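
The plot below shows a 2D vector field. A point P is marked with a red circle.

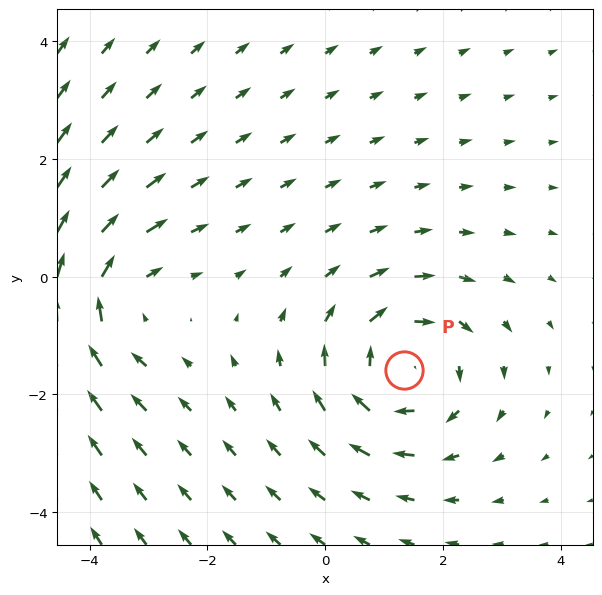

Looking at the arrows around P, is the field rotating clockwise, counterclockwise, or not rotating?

Near P at (1.3, -1.6) the arrows circulate clockwise. The curl (z-component) there is about -4; negative curl means clockwise rotation.

clockwise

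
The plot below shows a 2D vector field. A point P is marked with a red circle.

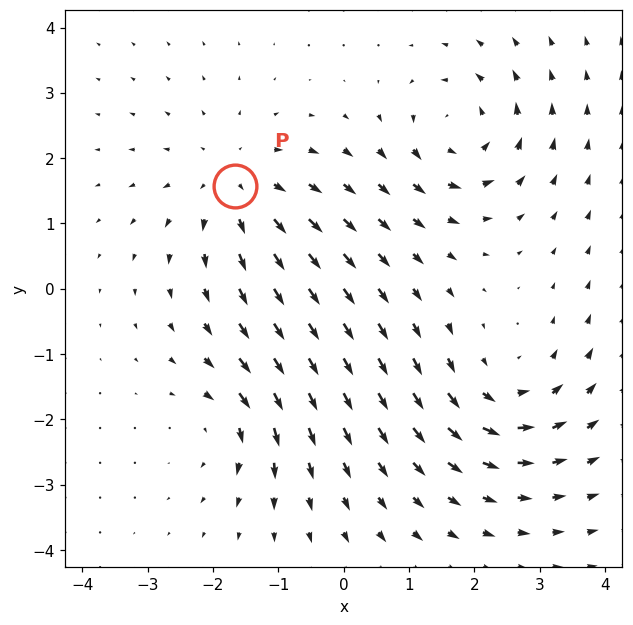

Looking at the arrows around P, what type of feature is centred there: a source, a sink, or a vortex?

At P (-1.7, 1.6) the arrows spread outward. Divergence about +4, curl ≈0 — positive divergence with near-zero curl is a source.

source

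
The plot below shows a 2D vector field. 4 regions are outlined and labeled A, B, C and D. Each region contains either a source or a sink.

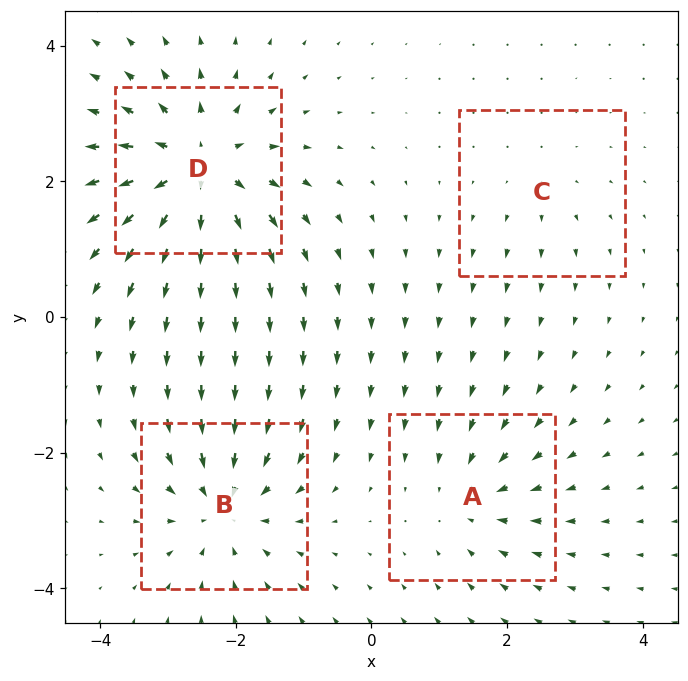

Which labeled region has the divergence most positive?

Divergence at each region's feature centre — A: about -4, B: about -6, C: about +2, D: about +7. Region D is most positive.

D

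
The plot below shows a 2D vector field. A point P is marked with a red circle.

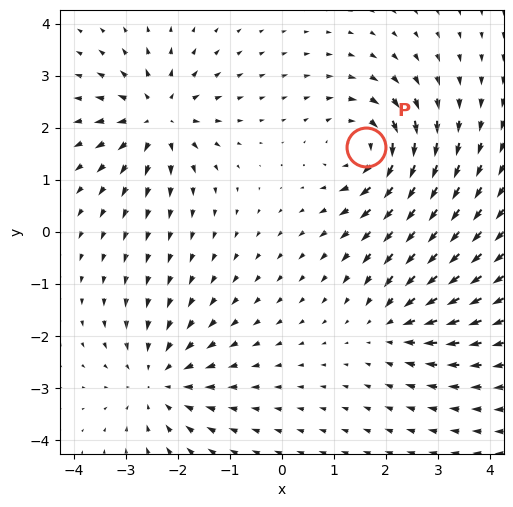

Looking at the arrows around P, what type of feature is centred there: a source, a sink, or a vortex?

vortex

At P (1.6, 1.6) the arrows circulate clockwise. Divergence ≈0, curl about -6 — near-zero divergence with nonzero curl is a vortex.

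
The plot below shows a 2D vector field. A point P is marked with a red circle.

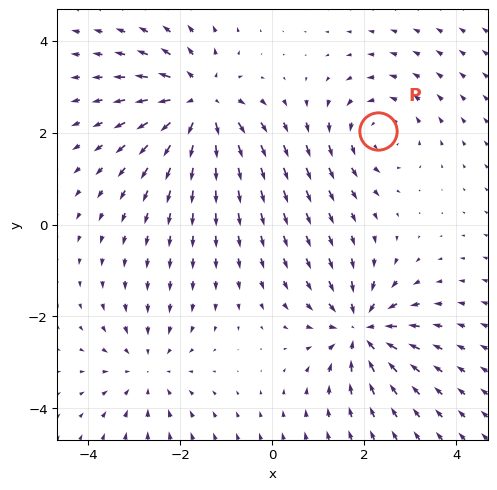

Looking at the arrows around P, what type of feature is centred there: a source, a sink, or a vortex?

vortex

At P (2.3, 2.0) the arrows circulate counterclockwise. Divergence ≈0, curl about +3 — near-zero divergence with nonzero curl is a vortex.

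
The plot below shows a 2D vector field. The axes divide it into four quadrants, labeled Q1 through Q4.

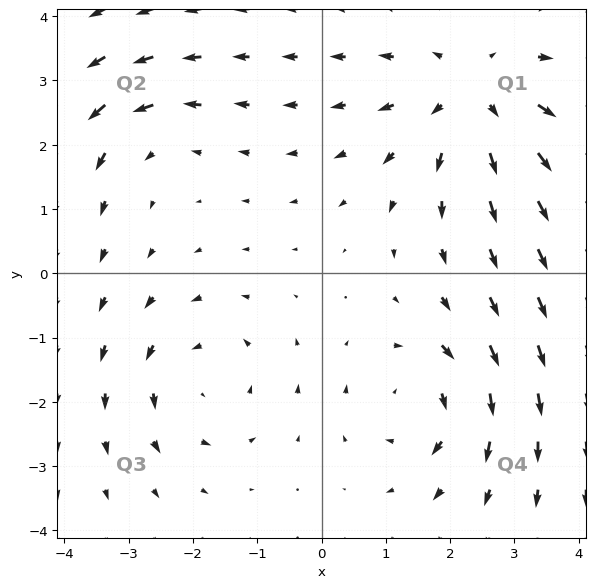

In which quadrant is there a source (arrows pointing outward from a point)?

The source sits at approximately (2.4, 2.8), which lies in quadrant Q1. The divergence there is about +4, positive as expected for a source.

Q1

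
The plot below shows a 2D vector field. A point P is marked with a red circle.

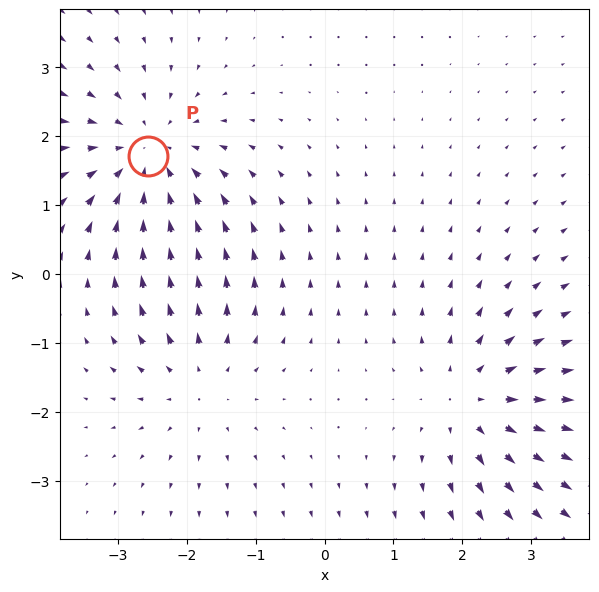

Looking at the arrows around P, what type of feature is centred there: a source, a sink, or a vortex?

sink

At P (-2.6, 1.7) the arrows converge inward. Divergence about -4, curl ≈0 — negative divergence with near-zero curl is a sink.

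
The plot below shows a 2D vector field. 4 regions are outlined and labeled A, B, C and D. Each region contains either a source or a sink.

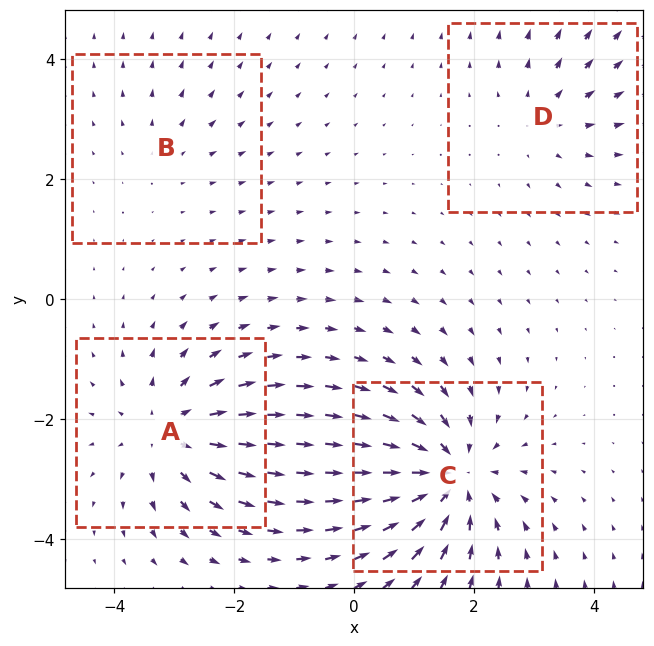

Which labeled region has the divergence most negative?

Divergence at each region's feature centre — A: about +5, B: about +2, C: about -7, D: about +3. Region C is most negative.

C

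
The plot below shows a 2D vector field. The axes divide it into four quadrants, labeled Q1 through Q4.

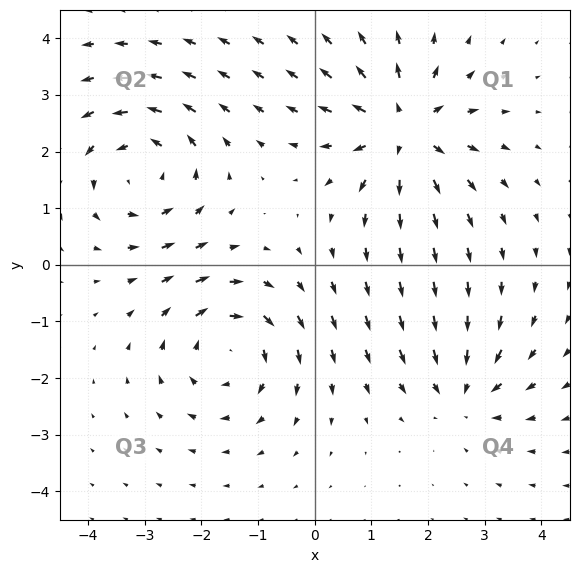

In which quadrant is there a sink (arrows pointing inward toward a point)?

Q4

The sink sits at approximately (2.6, -2.3), which lies in quadrant Q4. The divergence there is about -4, negative as expected for a sink.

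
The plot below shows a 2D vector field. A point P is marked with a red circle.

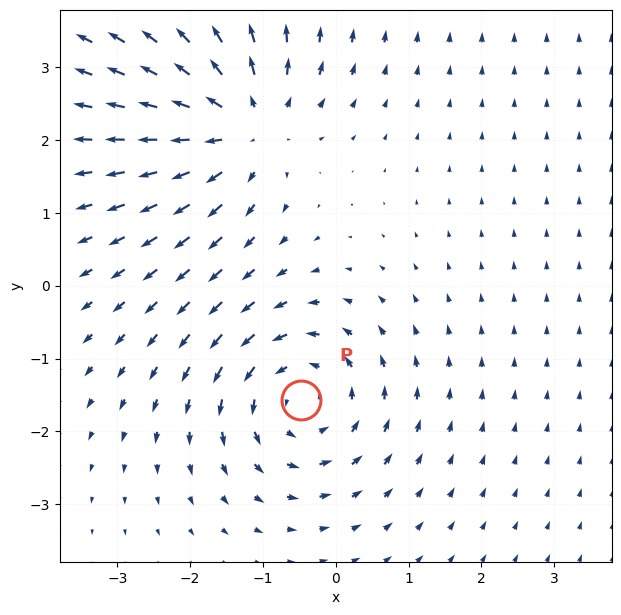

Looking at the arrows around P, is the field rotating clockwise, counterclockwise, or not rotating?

counterclockwise

Near P at (-0.5, -1.6) the arrows circulate counterclockwise. The curl (z-component) there is about +4; positive curl means counterclockwise rotation.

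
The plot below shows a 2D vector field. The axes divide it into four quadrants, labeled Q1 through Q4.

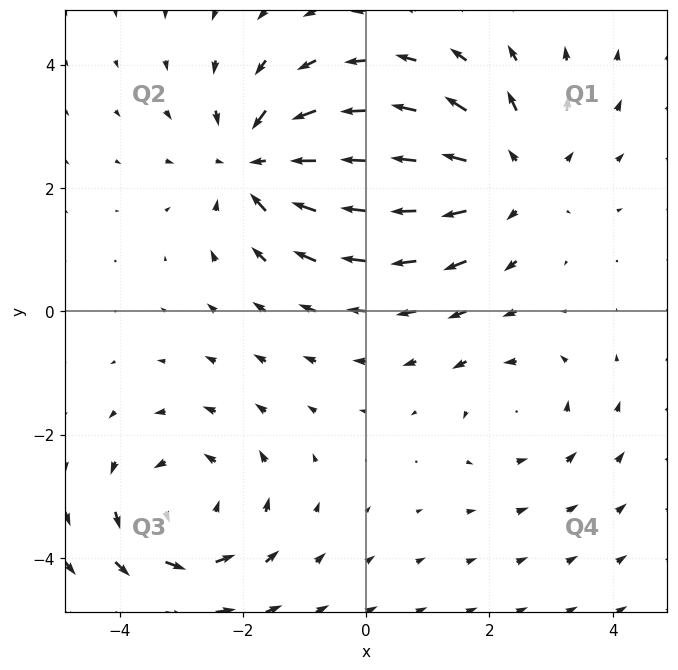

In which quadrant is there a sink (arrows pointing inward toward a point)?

Q2

The sink sits at approximately (-1.7, 2.4), which lies in quadrant Q2. The divergence there is about -5, negative as expected for a sink.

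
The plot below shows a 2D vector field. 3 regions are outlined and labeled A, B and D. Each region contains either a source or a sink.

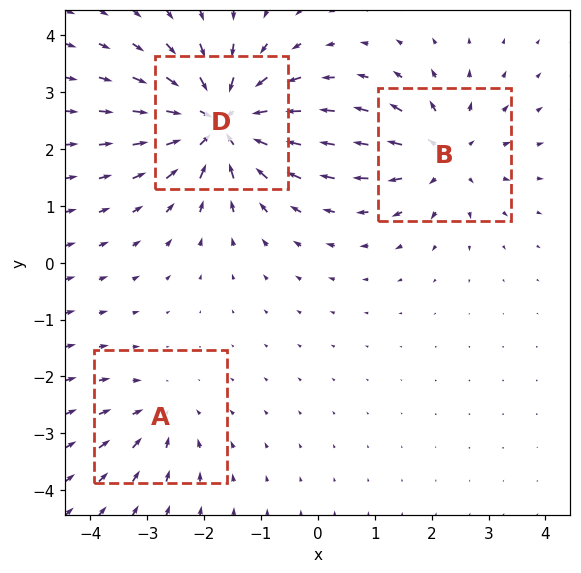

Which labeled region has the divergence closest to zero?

Divergence at each region's feature centre — A: about -2, B: about +3, D: about -5. Region A is closest to zero.

A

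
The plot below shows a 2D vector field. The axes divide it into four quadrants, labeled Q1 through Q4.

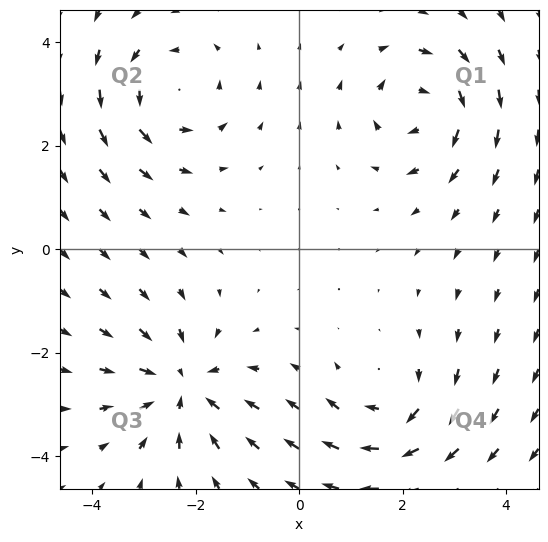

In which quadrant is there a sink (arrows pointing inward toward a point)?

The sink sits at approximately (-2.2, -2.7), which lies in quadrant Q3. The divergence there is about -4, negative as expected for a sink.

Q3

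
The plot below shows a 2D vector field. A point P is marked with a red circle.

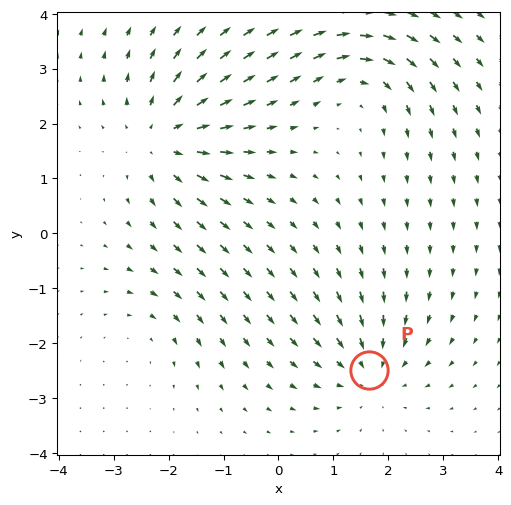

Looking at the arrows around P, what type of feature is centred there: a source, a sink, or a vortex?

At P (1.7, -2.5) the arrows converge inward. Divergence about -4, curl ≈0 — negative divergence with near-zero curl is a sink.

sink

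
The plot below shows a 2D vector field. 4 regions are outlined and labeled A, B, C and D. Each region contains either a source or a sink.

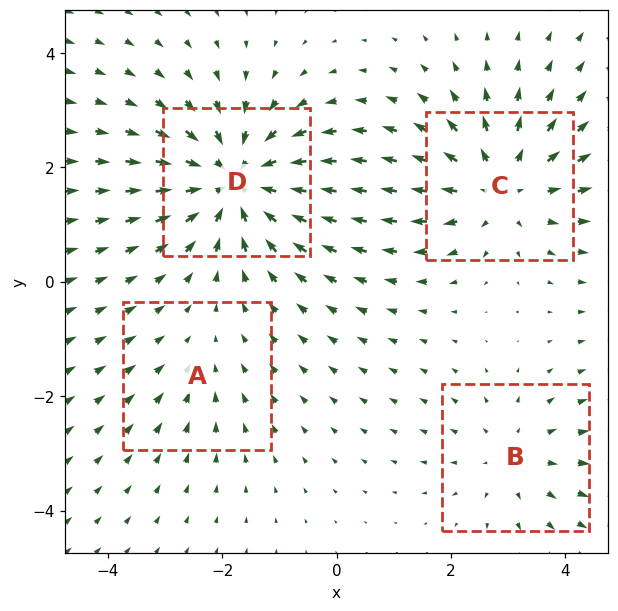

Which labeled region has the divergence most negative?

D

Divergence at each region's feature centre — A: about -2, B: about +3, C: about +5, D: about -6. Region D is most negative.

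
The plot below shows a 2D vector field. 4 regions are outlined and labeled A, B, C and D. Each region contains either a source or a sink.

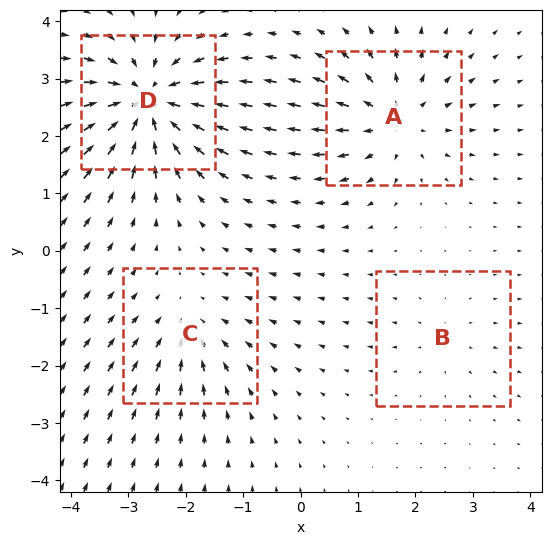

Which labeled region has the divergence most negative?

D

Divergence at each region's feature centre — A: about +5, B: about +2, C: about -4, D: about -8. Region D is most negative.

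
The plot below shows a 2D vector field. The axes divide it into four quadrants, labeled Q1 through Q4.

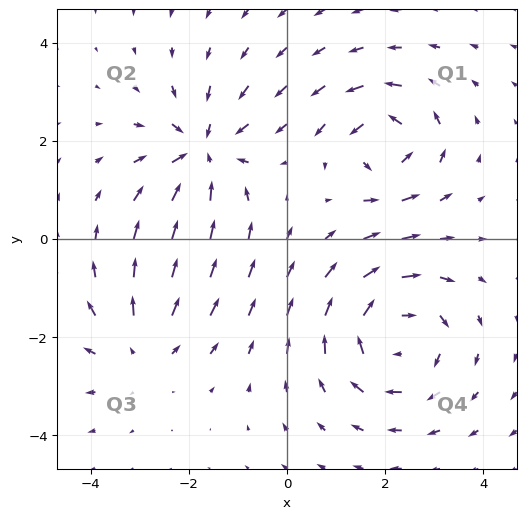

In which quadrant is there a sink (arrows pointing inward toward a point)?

The sink sits at approximately (-1.7, 1.8), which lies in quadrant Q2. The divergence there is about -5, negative as expected for a sink.

Q2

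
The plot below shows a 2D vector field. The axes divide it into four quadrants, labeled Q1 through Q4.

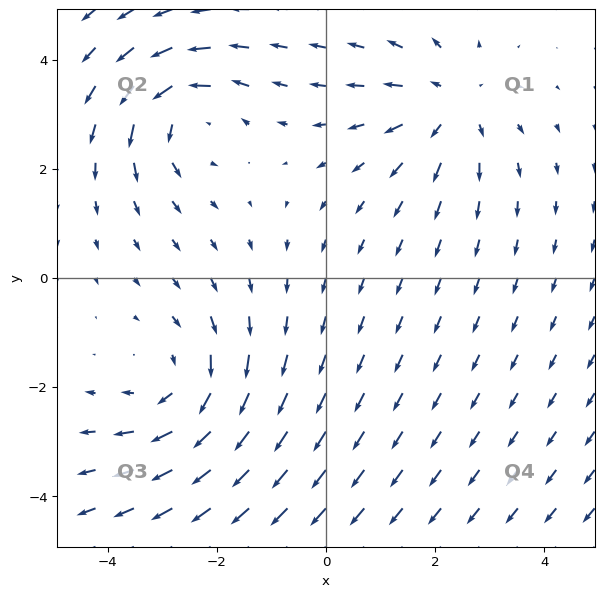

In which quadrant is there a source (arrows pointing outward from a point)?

The source sits at approximately (2.3, 3.2), which lies in quadrant Q1. The divergence there is about +3, positive as expected for a source.

Q1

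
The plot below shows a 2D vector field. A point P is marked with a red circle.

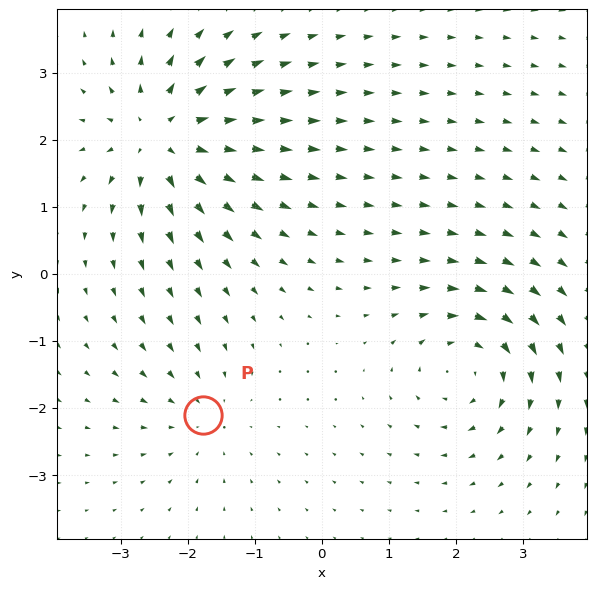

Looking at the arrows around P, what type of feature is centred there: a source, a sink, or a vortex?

At P (-1.8, -2.1) the arrows converge inward. Divergence about -2, curl ≈0 — negative divergence with near-zero curl is a sink.

sink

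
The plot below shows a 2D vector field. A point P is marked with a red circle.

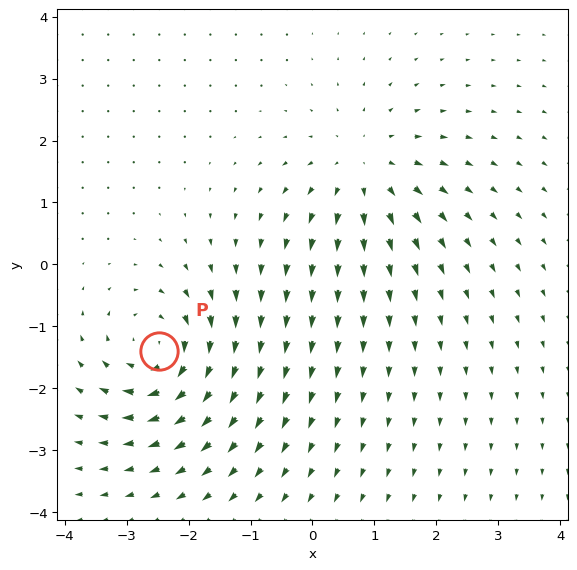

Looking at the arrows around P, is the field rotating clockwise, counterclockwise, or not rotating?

Near P at (-2.5, -1.4) the arrows circulate clockwise. The curl (z-component) there is about -5; negative curl means clockwise rotation.

clockwise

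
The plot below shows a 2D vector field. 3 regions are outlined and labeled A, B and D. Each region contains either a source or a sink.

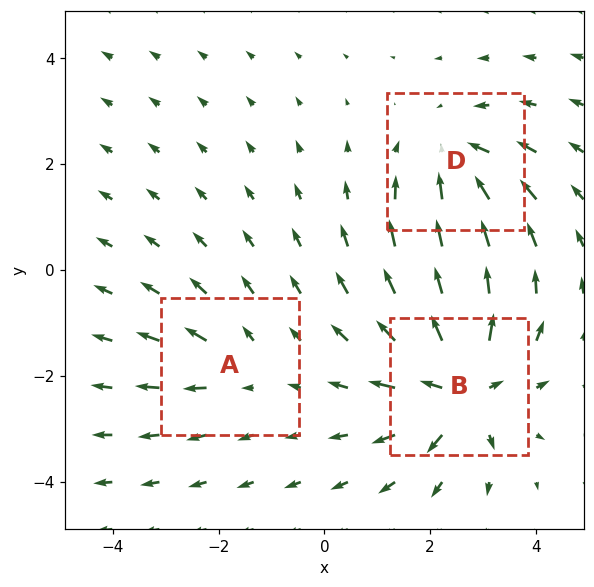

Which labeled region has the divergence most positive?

Divergence at each region's feature centre — A: about +2, B: about +5, D: about -3. Region B is most positive.

B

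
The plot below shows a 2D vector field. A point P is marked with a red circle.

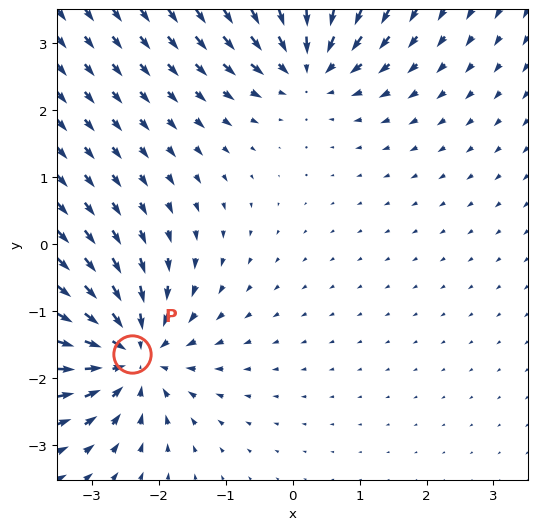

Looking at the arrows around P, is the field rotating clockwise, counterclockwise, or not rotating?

not rotating

Near P at (-2.4, -1.6) the arrows show no circulation. The curl there is ≈0.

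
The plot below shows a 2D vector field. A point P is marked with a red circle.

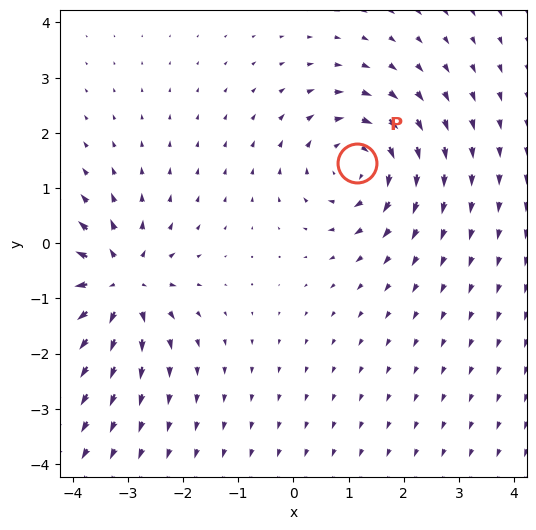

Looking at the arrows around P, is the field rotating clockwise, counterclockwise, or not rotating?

Near P at (1.2, 1.5) the arrows circulate clockwise. The curl (z-component) there is about -4; negative curl means clockwise rotation.

clockwise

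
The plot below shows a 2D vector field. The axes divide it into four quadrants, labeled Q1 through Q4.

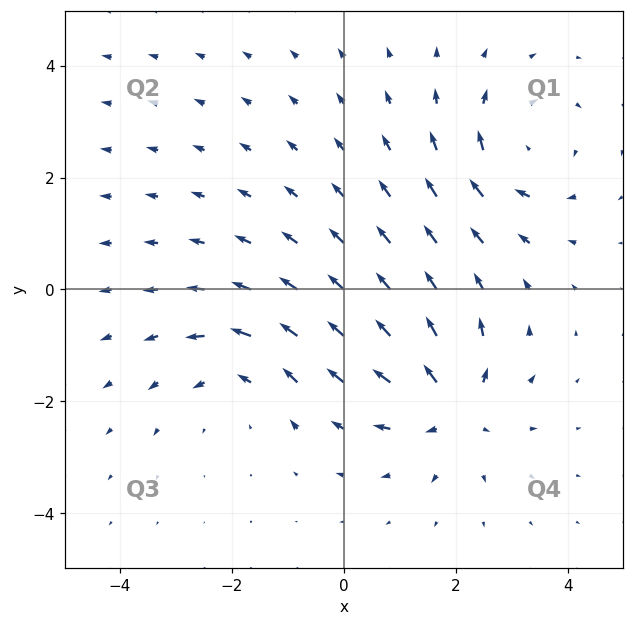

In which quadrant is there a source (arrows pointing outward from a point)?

The source sits at approximately (1.9, -2.1), which lies in quadrant Q4. The divergence there is about +5, positive as expected for a source.

Q4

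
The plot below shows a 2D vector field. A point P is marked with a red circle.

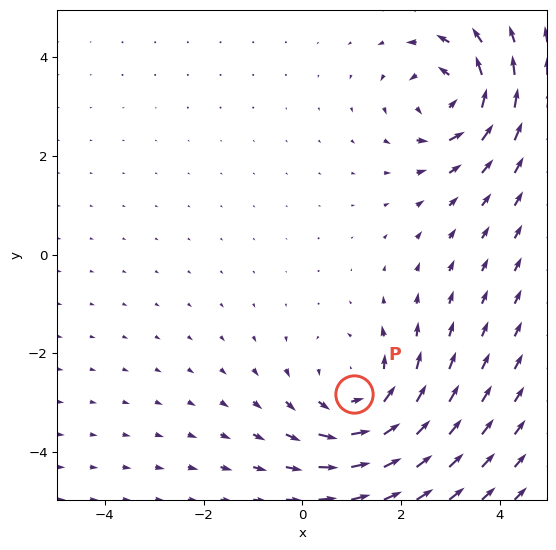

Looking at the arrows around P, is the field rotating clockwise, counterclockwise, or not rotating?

counterclockwise

Near P at (1.0, -2.8) the arrows circulate counterclockwise. The curl (z-component) there is about +3; positive curl means counterclockwise rotation.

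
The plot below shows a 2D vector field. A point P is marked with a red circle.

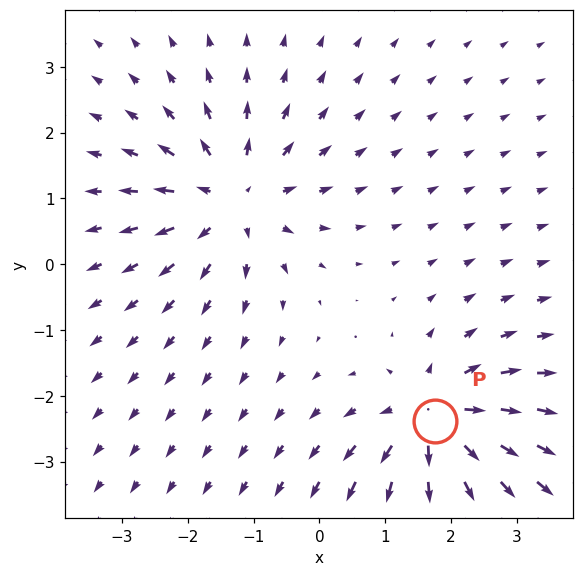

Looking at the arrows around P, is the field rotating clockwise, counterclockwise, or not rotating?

Near P at (1.8, -2.4) the arrows show no circulation. The curl there is ≈0.

not rotating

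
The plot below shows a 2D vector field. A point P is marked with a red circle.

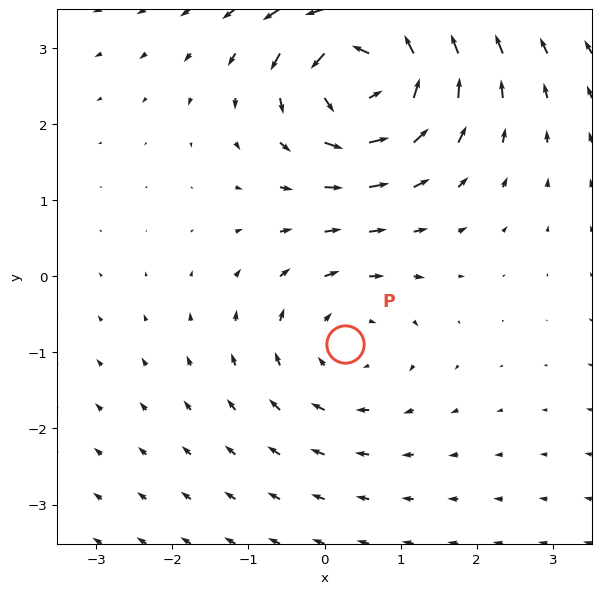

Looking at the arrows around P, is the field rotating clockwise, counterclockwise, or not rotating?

Near P at (0.3, -0.9) the arrows circulate clockwise. The curl (z-component) there is about -3; negative curl means clockwise rotation.

clockwise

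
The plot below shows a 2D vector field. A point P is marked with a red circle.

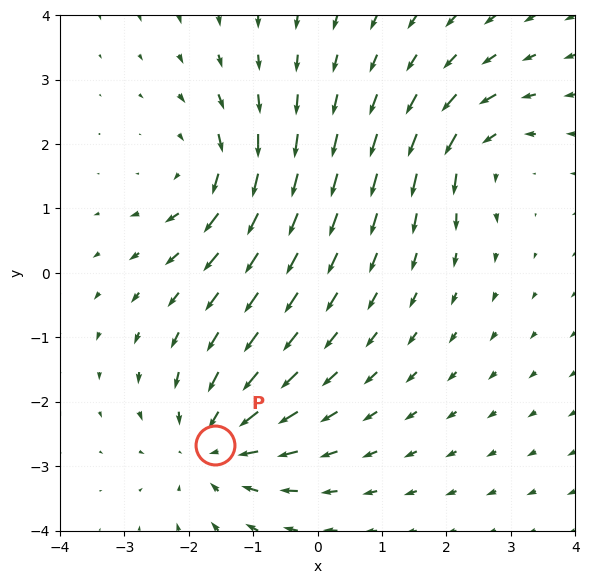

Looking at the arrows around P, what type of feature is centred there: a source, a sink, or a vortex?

sink

At P (-1.6, -2.7) the arrows converge inward. Divergence about -4, curl ≈0 — negative divergence with near-zero curl is a sink.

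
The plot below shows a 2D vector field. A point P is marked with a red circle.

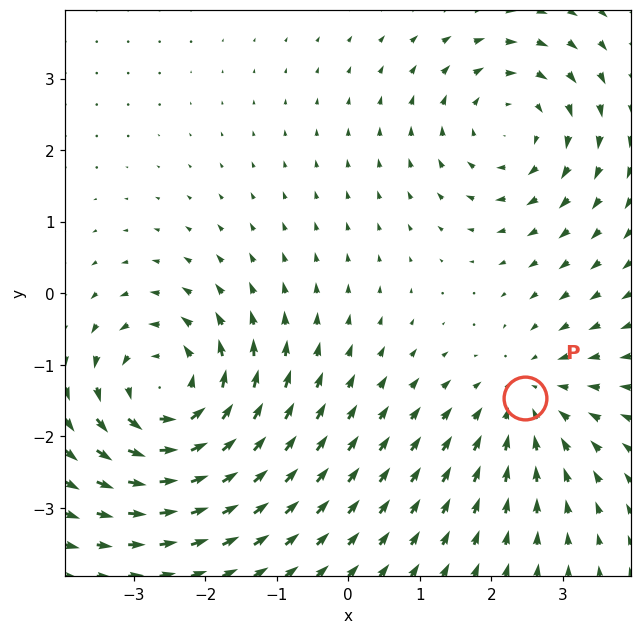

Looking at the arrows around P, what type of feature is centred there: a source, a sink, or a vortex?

sink

At P (2.5, -1.5) the arrows converge inward. Divergence about -3, curl ≈0 — negative divergence with near-zero curl is a sink.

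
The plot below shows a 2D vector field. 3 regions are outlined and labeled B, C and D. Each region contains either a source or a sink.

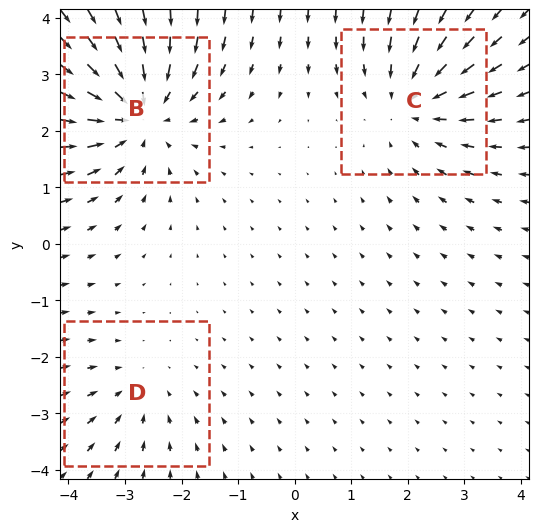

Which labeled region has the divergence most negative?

B

Divergence at each region's feature centre — B: about -4, C: about -3, D: about -2. Region B is most negative.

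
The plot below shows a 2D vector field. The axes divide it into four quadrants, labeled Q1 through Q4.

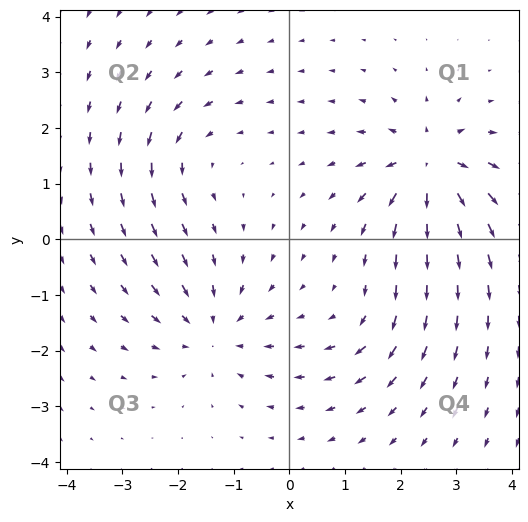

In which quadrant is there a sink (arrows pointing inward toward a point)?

The sink sits at approximately (-1.4, -1.6), which lies in quadrant Q3. The divergence there is about -4, negative as expected for a sink.

Q3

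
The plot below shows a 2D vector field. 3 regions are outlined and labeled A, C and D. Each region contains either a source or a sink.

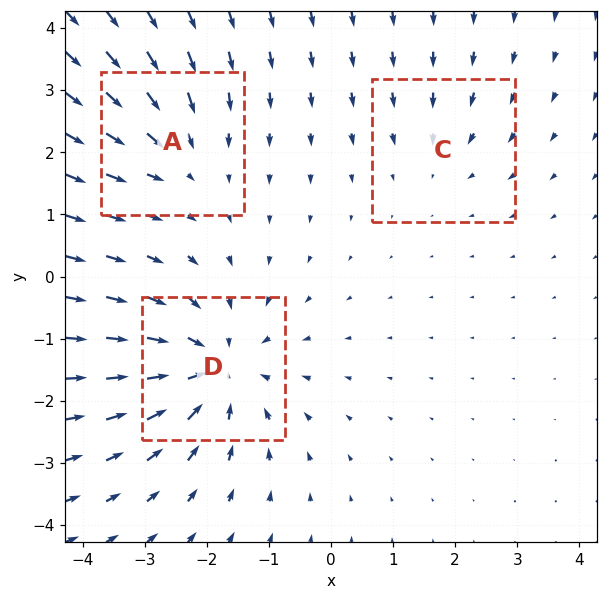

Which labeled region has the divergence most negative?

D

Divergence at each region's feature centre — A: about -3, C: about -2, D: about -5. Region D is most negative.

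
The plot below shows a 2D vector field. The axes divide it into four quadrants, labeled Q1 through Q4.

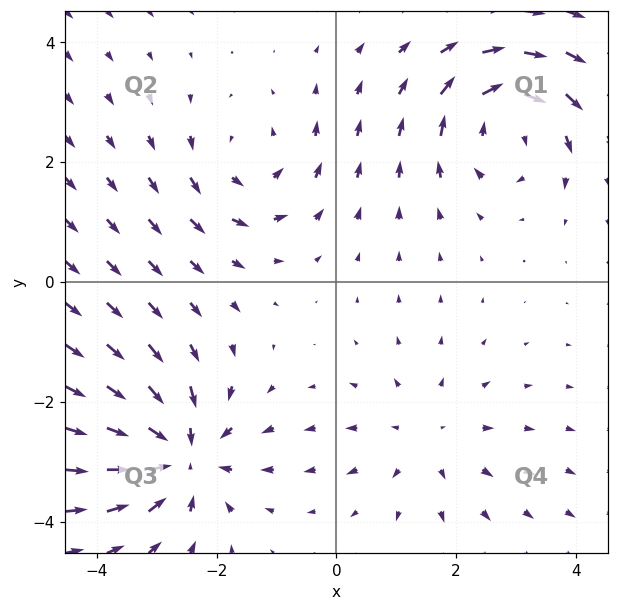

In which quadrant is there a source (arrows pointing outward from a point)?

The source sits at approximately (1.5, -2.6), which lies in quadrant Q4. The divergence there is about +2, positive as expected for a source.

Q4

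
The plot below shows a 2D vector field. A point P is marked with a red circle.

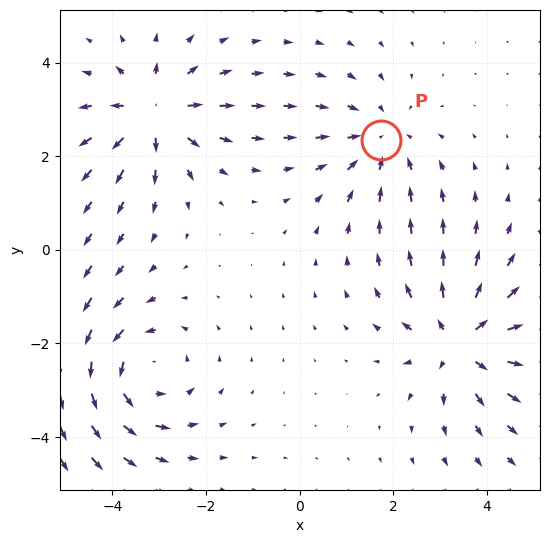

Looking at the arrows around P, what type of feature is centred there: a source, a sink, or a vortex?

At P (1.7, 2.3) the arrows converge inward. Divergence about -3, curl ≈0 — negative divergence with near-zero curl is a sink.

sink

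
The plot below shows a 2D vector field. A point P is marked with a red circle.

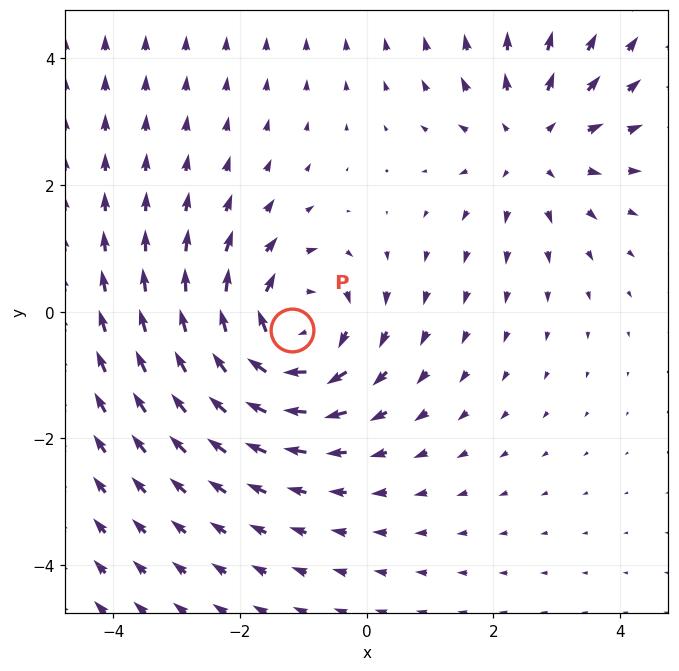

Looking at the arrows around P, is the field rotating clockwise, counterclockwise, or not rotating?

Near P at (-1.2, -0.3) the arrows circulate clockwise. The curl (z-component) there is about -4; negative curl means clockwise rotation.

clockwise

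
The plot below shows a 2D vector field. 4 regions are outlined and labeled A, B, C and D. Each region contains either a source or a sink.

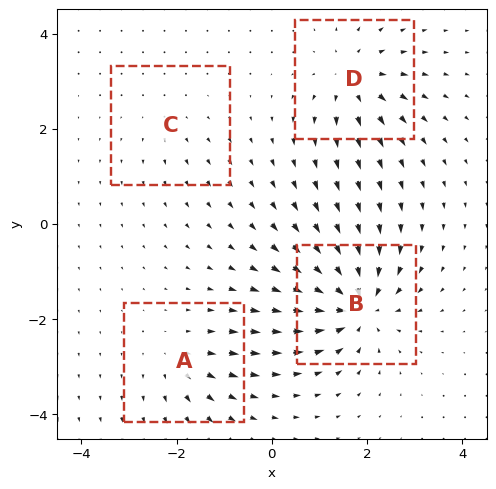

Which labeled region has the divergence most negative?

Divergence at each region's feature centre — A: about +4, B: about -9, C: about +2, D: about +6. Region B is most negative.

B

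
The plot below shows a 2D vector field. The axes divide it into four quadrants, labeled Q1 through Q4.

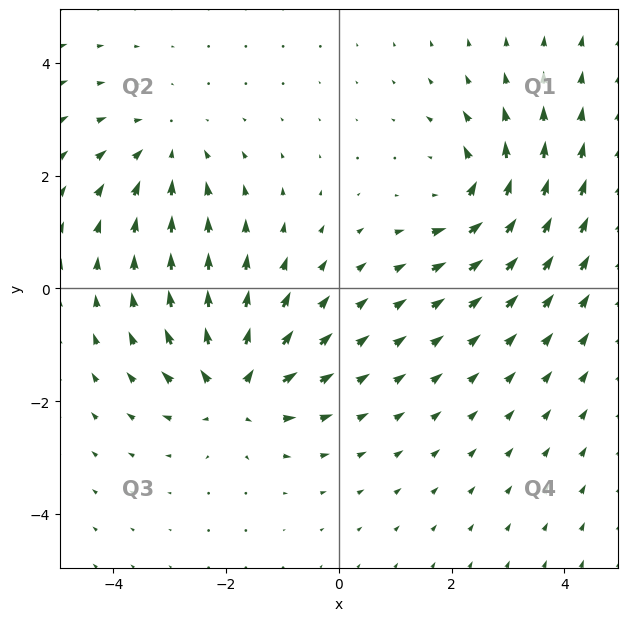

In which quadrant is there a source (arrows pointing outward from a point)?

Q3

The source sits at approximately (-1.9, -1.8), which lies in quadrant Q3. The divergence there is about +5, positive as expected for a source.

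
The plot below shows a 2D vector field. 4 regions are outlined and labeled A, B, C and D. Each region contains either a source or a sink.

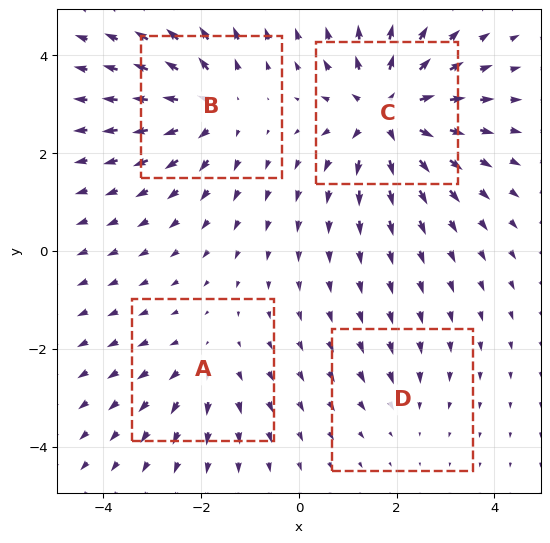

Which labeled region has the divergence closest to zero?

D

Divergence at each region's feature centre — A: about +3, B: about +5, C: about +7, D: about -2. Region D is closest to zero.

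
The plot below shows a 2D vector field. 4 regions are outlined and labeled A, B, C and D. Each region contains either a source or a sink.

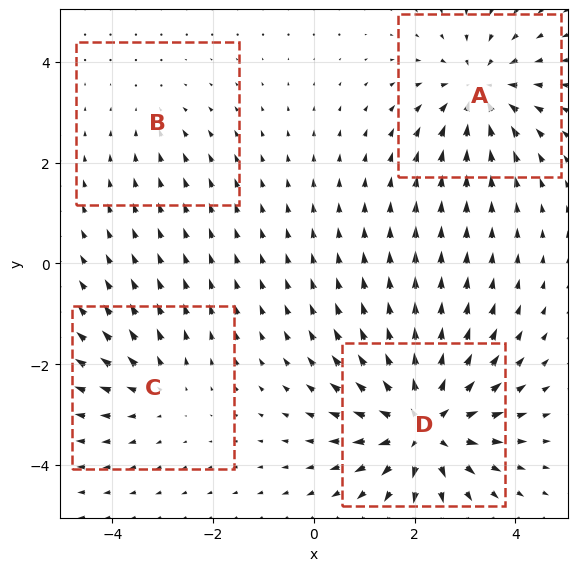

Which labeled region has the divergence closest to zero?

Divergence at each region's feature centre — A: about -5, B: about -2, C: about +3, D: about +8. Region B is closest to zero.

B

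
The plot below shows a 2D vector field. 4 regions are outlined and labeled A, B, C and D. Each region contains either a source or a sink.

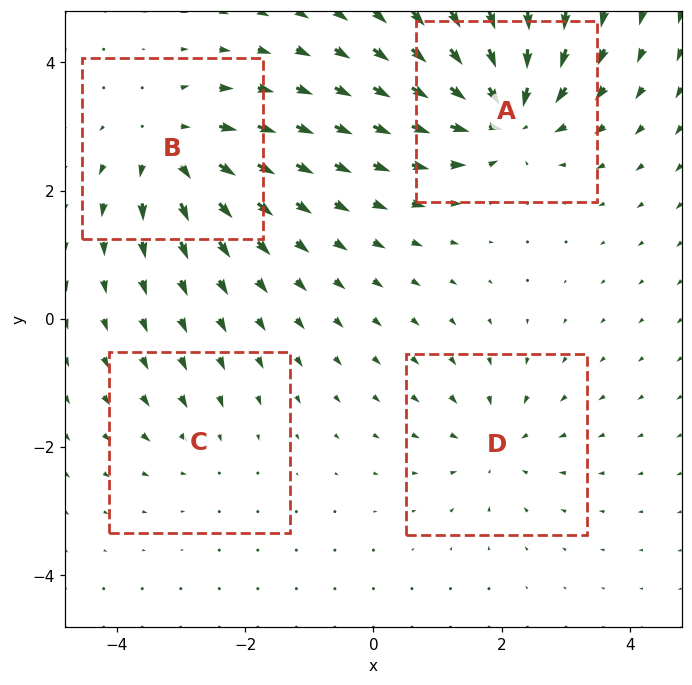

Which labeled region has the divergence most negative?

Divergence at each region's feature centre — A: about -8, B: about +6, C: about -2, D: about -4. Region A is most negative.

A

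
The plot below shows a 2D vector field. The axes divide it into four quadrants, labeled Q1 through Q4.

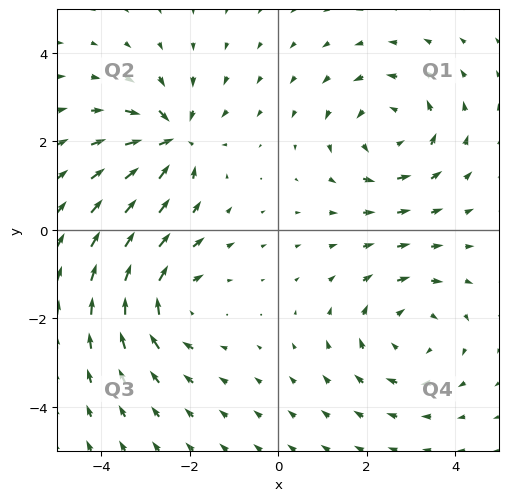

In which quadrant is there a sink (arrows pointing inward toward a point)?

The sink sits at approximately (-2.4, 2.0), which lies in quadrant Q2. The divergence there is about -6, negative as expected for a sink.

Q2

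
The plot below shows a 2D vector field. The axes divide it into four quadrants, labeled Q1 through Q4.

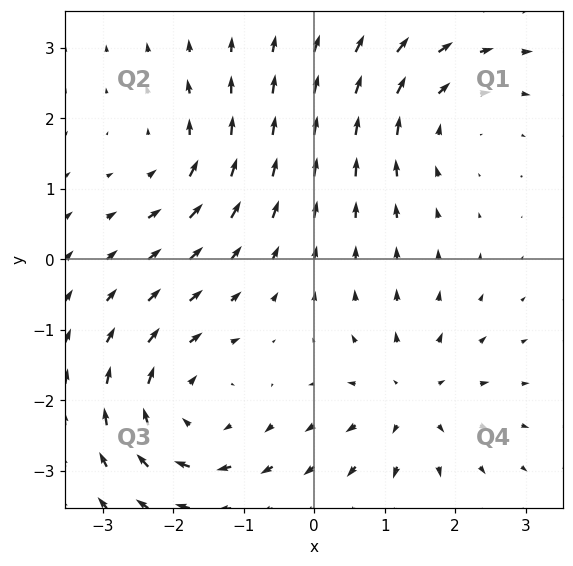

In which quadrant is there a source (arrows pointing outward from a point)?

Q4

The source sits at approximately (1.4, -2.0), which lies in quadrant Q4. The divergence there is about +4, positive as expected for a source.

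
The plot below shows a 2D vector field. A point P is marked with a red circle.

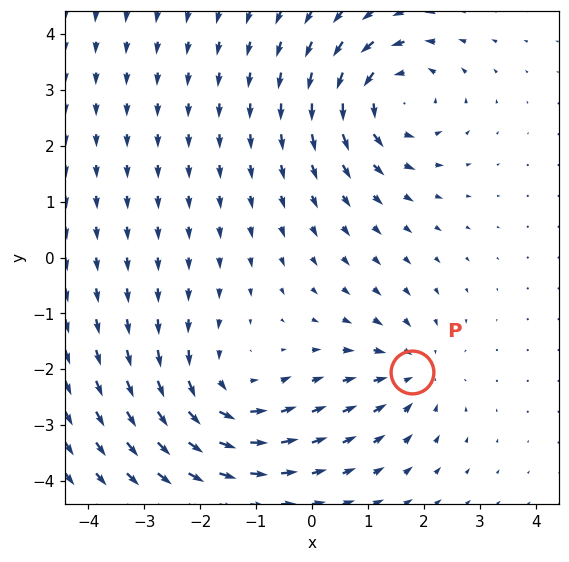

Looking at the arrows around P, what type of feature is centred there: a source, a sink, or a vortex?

sink

At P (1.8, -2.0) the arrows converge inward. Divergence about -3, curl ≈0 — negative divergence with near-zero curl is a sink.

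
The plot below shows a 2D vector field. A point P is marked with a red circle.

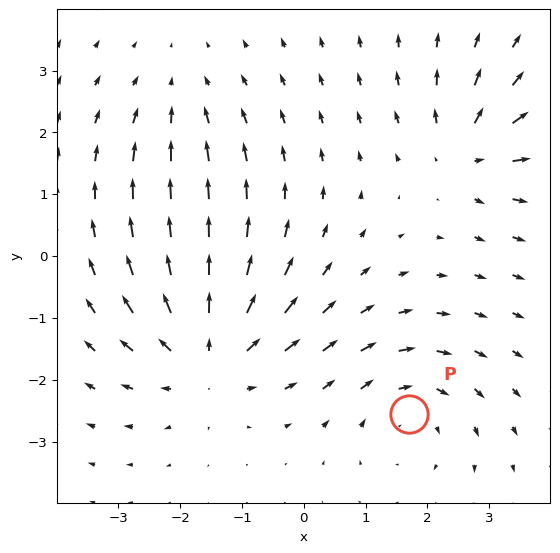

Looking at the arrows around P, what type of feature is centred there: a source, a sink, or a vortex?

At P (1.7, -2.6) the arrows circulate clockwise. Divergence ≈0, curl about -3 — near-zero divergence with nonzero curl is a vortex.

vortex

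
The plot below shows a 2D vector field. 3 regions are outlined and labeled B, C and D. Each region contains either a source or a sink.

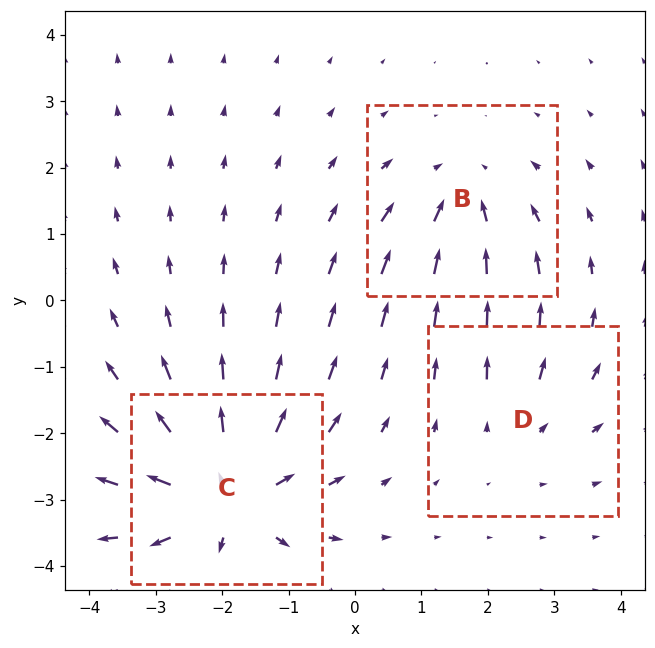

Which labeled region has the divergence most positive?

Divergence at each region's feature centre — B: about -3, C: about +5, D: about +2. Region C is most positive.

C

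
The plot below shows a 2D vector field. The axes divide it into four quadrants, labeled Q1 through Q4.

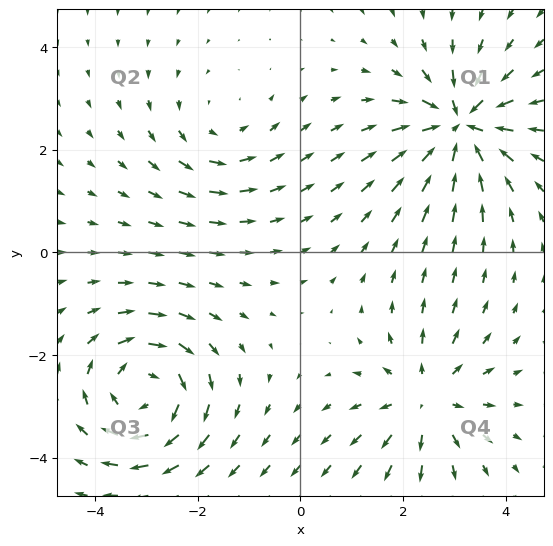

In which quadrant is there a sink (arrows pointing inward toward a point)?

Q1

The sink sits at approximately (3.1, 2.5), which lies in quadrant Q1. The divergence there is about -6, negative as expected for a sink.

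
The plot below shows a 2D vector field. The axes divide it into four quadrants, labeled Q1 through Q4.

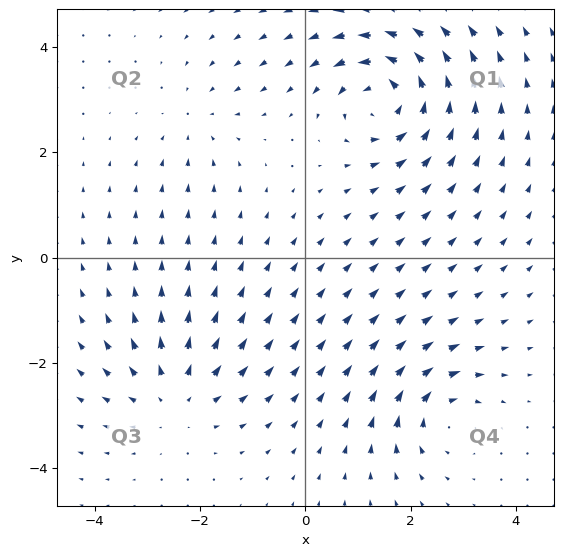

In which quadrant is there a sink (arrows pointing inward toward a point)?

The sink sits at approximately (-2.1, 2.6), which lies in quadrant Q2. The divergence there is about -2, negative as expected for a sink.

Q2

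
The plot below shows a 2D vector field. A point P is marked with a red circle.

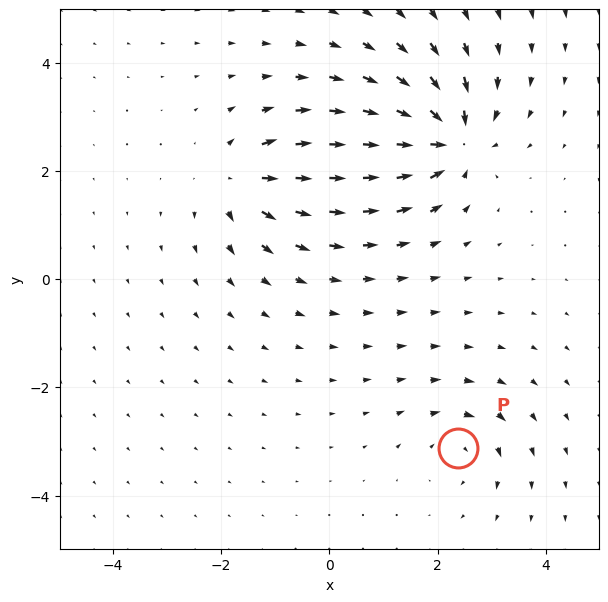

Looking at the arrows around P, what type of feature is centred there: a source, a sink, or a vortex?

At P (2.4, -3.1) the arrows circulate clockwise. Divergence ≈0, curl about -4 — near-zero divergence with nonzero curl is a vortex.

vortex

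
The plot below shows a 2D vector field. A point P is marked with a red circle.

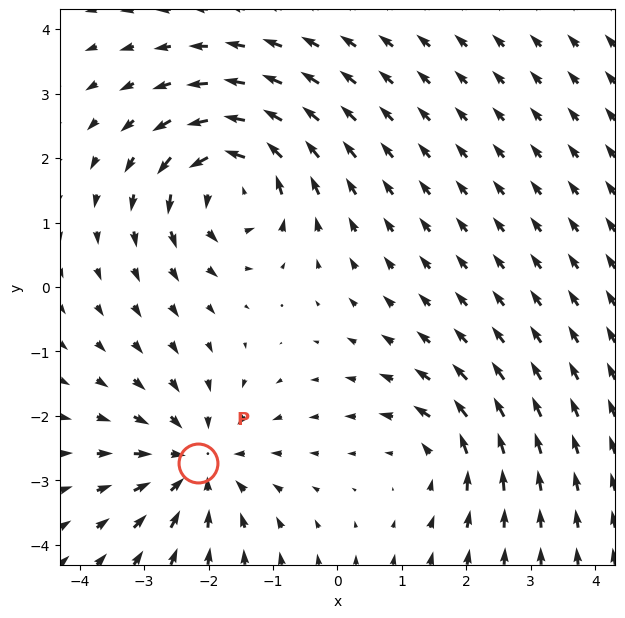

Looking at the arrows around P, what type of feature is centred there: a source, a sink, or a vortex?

sink

At P (-2.2, -2.7) the arrows converge inward. Divergence about -5, curl ≈0 — negative divergence with near-zero curl is a sink.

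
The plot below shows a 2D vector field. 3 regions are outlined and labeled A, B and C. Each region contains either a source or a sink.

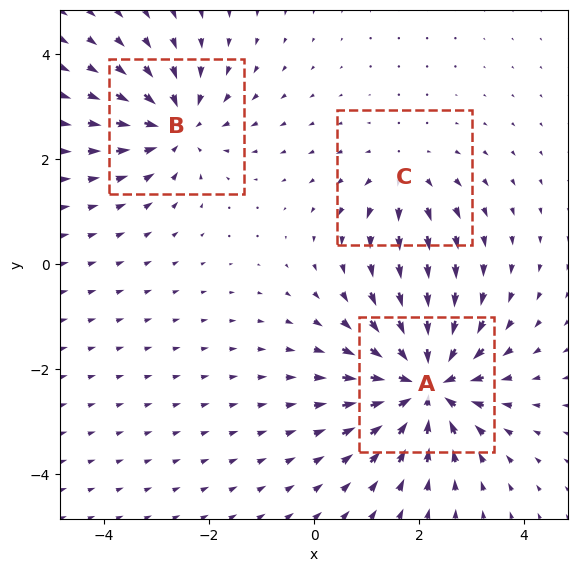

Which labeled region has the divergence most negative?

A

Divergence at each region's feature centre — A: about -5, B: about -3, C: about +2. Region A is most negative.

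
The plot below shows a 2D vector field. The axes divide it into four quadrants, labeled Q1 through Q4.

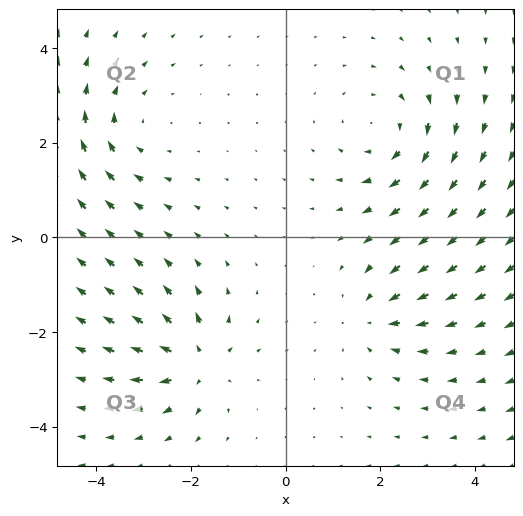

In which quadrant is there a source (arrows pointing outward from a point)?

The source sits at approximately (-1.9, -2.6), which lies in quadrant Q3. The divergence there is about +6, positive as expected for a source.

Q3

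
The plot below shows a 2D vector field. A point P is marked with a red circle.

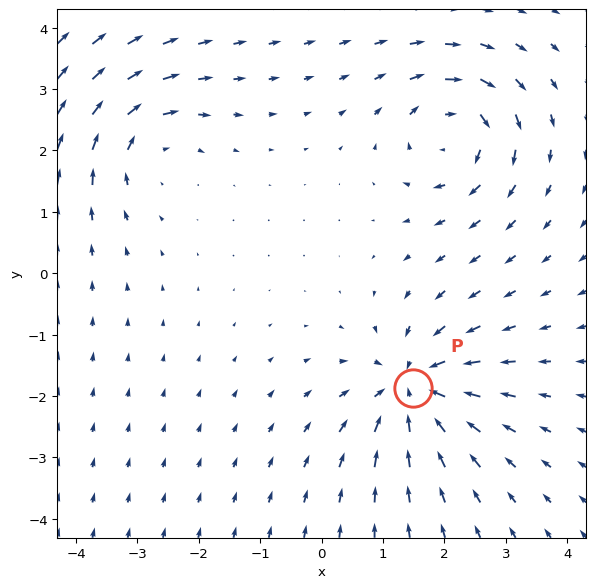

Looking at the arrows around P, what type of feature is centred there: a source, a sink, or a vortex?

sink

At P (1.5, -1.9) the arrows converge inward. Divergence about -5, curl ≈0 — negative divergence with near-zero curl is a sink.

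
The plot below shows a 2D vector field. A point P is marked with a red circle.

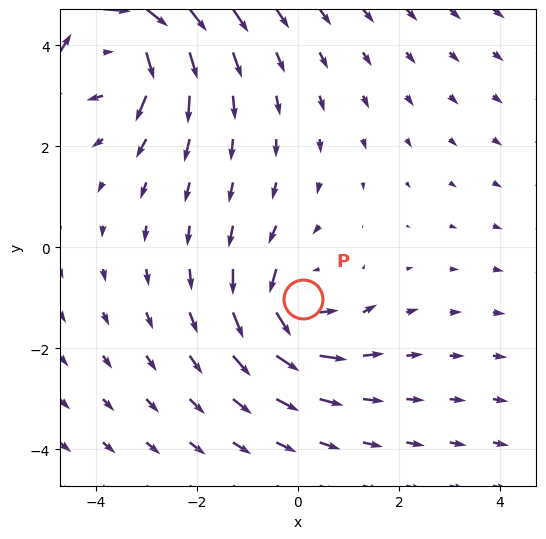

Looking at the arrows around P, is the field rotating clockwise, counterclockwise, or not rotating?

counterclockwise

Near P at (0.1, -1.0) the arrows circulate counterclockwise. The curl (z-component) there is about +4; positive curl means counterclockwise rotation.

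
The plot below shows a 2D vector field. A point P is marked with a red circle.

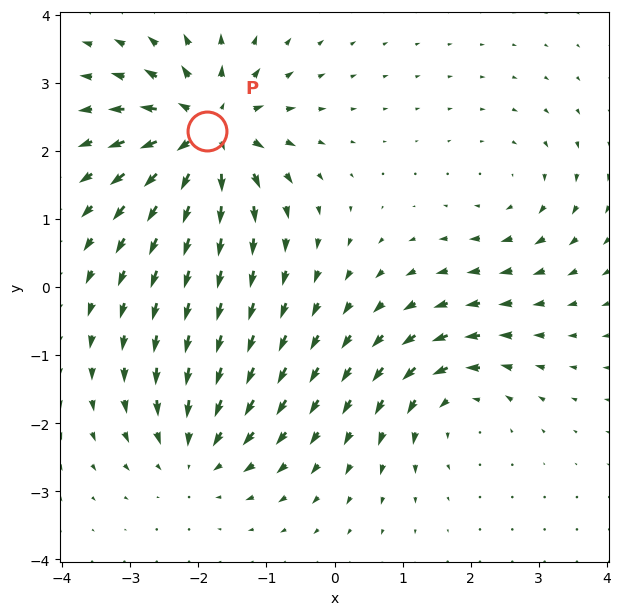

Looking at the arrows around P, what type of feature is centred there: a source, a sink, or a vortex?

At P (-1.9, 2.3) the arrows spread outward. Divergence about +7, curl ≈0 — positive divergence with near-zero curl is a source.

source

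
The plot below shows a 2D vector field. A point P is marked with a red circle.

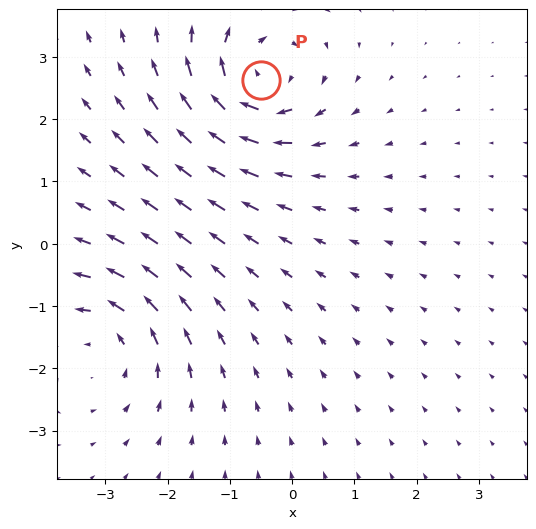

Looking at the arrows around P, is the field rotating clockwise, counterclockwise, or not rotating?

Near P at (-0.5, 2.6) the arrows circulate clockwise. The curl (z-component) there is about -6; negative curl means clockwise rotation.

clockwise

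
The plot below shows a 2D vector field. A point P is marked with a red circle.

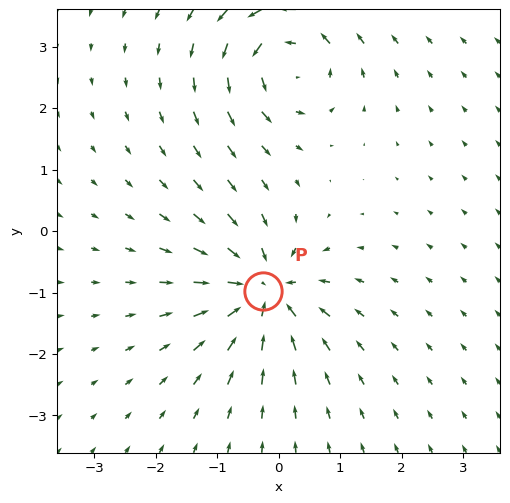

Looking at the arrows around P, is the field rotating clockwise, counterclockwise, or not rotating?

not rotating

Near P at (-0.3, -1.0) the arrows show no circulation. The curl there is ≈0.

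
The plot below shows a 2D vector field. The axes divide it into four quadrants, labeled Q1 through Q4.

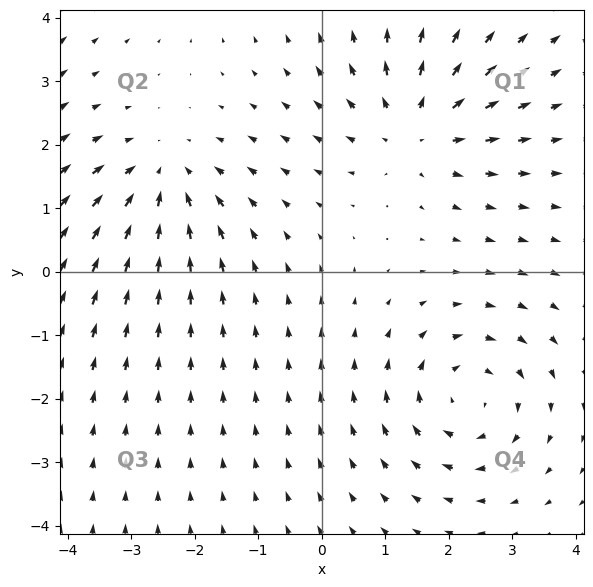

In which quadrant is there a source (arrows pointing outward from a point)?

Q1

The source sits at approximately (1.5, 2.2), which lies in quadrant Q1. The divergence there is about +3, positive as expected for a source.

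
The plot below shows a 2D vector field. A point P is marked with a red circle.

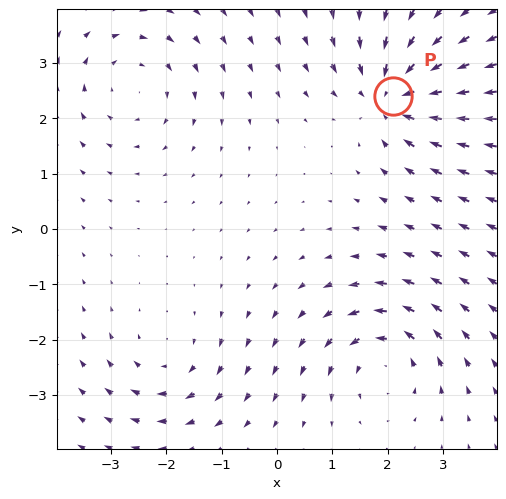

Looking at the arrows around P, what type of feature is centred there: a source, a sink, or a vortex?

sink

At P (2.1, 2.4) the arrows converge inward. Divergence about -5, curl ≈0 — negative divergence with near-zero curl is a sink.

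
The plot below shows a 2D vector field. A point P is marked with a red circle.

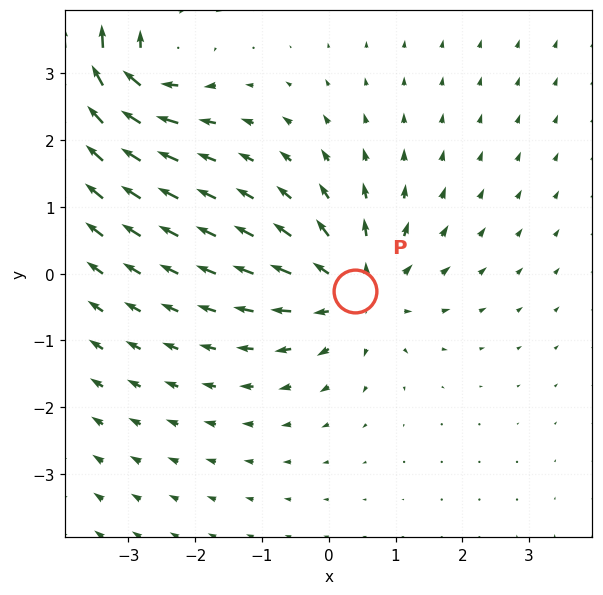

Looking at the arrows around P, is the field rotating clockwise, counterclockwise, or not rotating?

Near P at (0.4, -0.3) the arrows show no circulation. The curl there is ≈0.

not rotating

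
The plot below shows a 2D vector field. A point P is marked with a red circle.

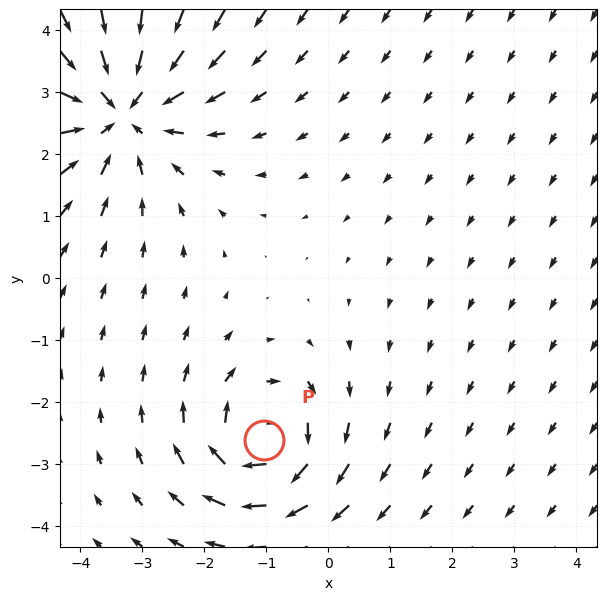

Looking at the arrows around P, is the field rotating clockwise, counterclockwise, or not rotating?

Near P at (-1.0, -2.6) the arrows circulate clockwise. The curl (z-component) there is about -4; negative curl means clockwise rotation.

clockwise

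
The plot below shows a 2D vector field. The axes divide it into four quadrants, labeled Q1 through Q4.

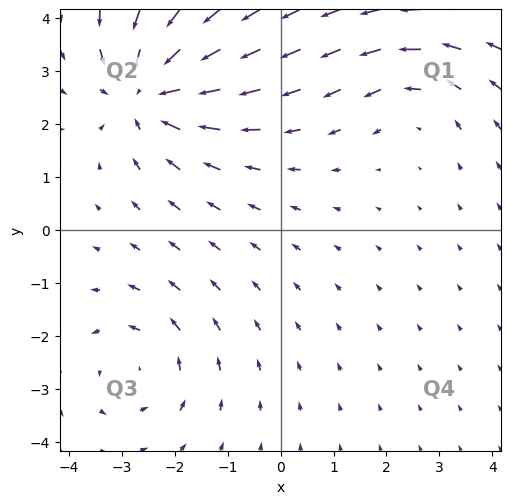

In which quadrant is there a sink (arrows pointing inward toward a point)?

The sink sits at approximately (-2.5, 2.6), which lies in quadrant Q2. The divergence there is about -4, negative as expected for a sink.

Q2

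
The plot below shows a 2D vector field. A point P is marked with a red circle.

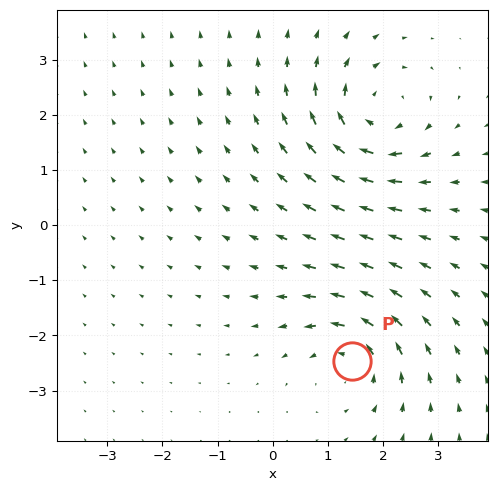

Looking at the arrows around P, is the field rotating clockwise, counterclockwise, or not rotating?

counterclockwise

Near P at (1.4, -2.5) the arrows circulate counterclockwise. The curl (z-component) there is about +4; positive curl means counterclockwise rotation.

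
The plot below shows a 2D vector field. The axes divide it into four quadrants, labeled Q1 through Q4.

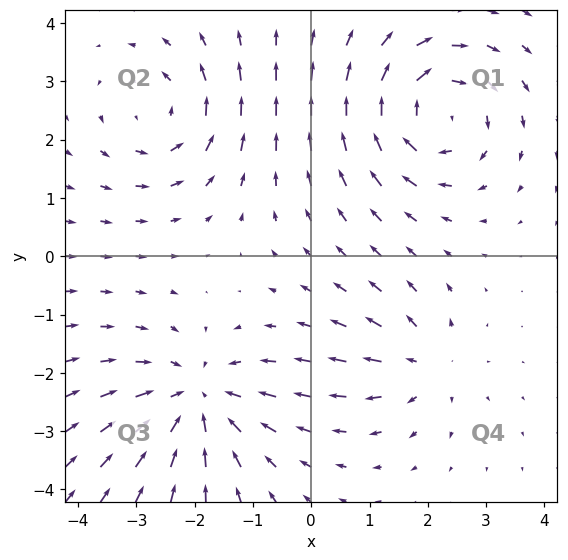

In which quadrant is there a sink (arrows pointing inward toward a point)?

The sink sits at approximately (-2.0, -2.5), which lies in quadrant Q3. The divergence there is about -4, negative as expected for a sink.

Q3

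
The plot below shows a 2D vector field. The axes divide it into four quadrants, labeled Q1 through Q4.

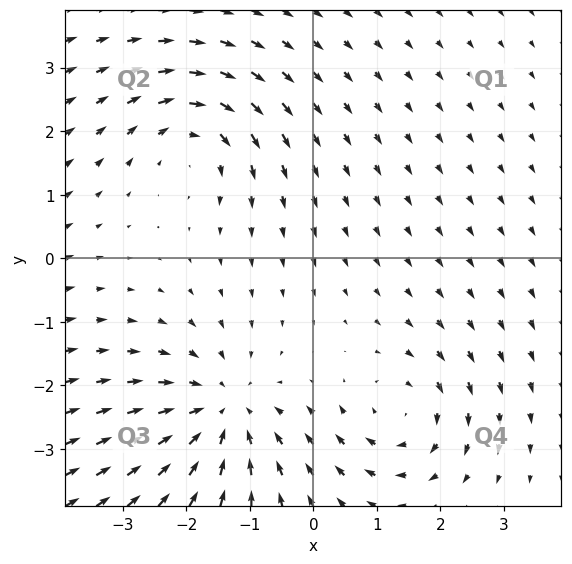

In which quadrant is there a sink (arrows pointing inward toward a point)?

Q3

The sink sits at approximately (-1.4, -2.4), which lies in quadrant Q3. The divergence there is about -4, negative as expected for a sink.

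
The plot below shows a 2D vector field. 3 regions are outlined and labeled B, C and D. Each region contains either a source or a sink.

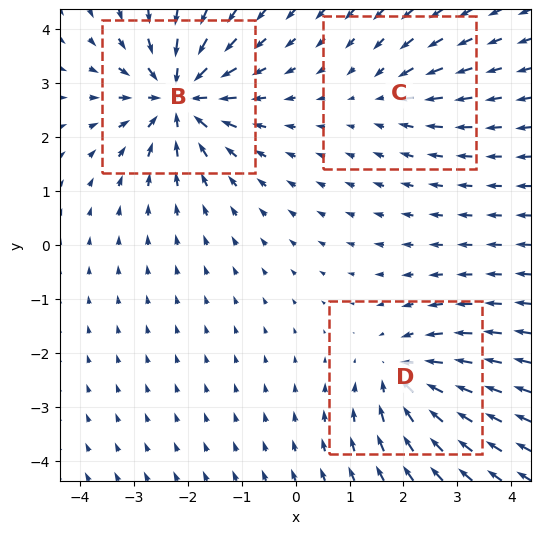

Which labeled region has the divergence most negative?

Divergence at each region's feature centre — B: about -6, C: about -3, D: about -4. Region B is most negative.

B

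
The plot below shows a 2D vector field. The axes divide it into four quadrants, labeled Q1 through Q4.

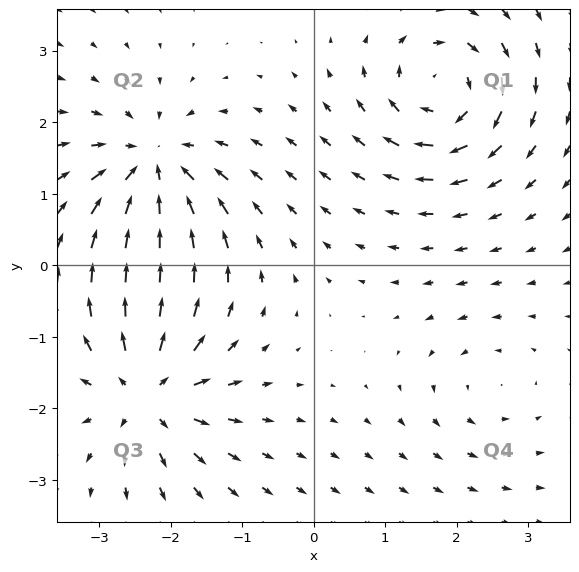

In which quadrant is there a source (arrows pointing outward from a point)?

Q3

The source sits at approximately (-2.3, -1.8), which lies in quadrant Q3. The divergence there is about +7, positive as expected for a source.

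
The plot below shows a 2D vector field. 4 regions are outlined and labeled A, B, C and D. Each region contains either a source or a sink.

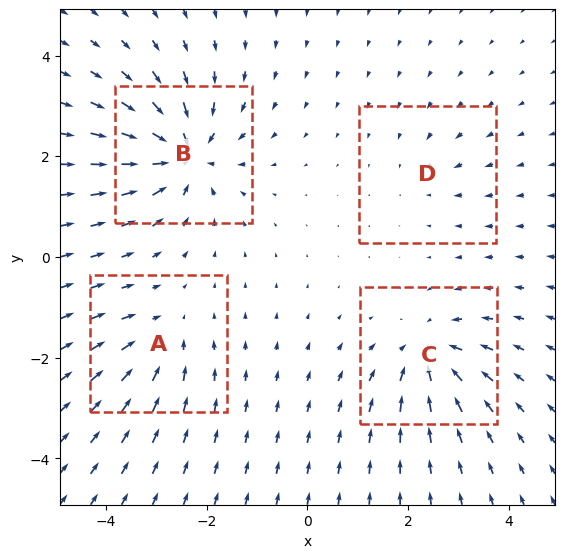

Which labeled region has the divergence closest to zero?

D

Divergence at each region's feature centre — A: about -4, B: about -8, C: about -6, D: about -2. Region D is closest to zero.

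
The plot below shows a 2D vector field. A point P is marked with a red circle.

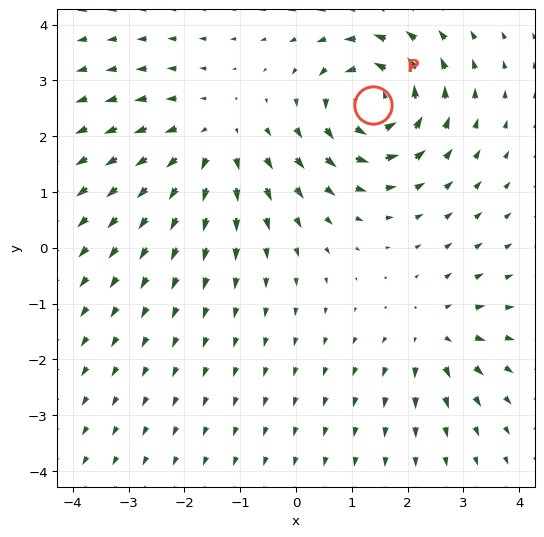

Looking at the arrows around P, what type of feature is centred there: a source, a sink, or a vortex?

vortex

At P (1.4, 2.6) the arrows circulate counterclockwise. Divergence ≈0, curl about +6 — near-zero divergence with nonzero curl is a vortex.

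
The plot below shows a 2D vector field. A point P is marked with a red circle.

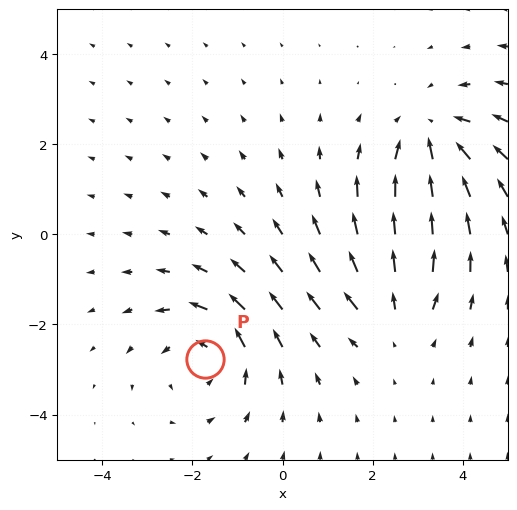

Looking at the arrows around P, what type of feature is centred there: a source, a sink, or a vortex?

vortex

At P (-1.7, -2.8) the arrows circulate counterclockwise. Divergence ≈0, curl about +3 — near-zero divergence with nonzero curl is a vortex.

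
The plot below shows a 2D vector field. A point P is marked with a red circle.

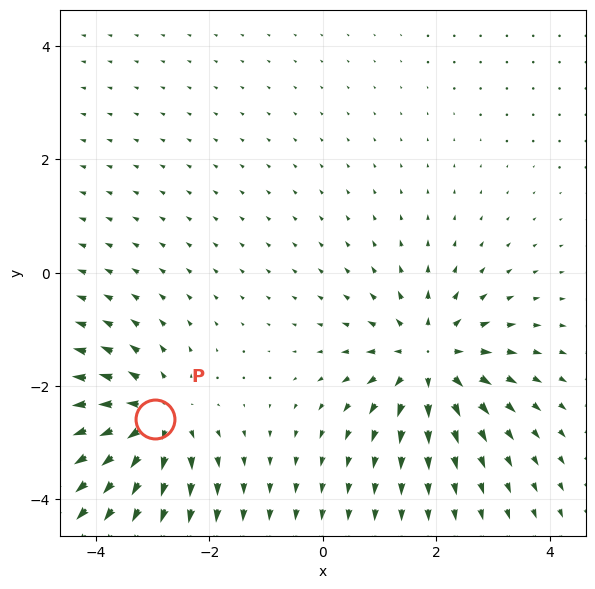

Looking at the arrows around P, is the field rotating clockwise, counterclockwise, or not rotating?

not rotating

Near P at (-3.0, -2.6) the arrows show no circulation. The curl there is ≈0.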